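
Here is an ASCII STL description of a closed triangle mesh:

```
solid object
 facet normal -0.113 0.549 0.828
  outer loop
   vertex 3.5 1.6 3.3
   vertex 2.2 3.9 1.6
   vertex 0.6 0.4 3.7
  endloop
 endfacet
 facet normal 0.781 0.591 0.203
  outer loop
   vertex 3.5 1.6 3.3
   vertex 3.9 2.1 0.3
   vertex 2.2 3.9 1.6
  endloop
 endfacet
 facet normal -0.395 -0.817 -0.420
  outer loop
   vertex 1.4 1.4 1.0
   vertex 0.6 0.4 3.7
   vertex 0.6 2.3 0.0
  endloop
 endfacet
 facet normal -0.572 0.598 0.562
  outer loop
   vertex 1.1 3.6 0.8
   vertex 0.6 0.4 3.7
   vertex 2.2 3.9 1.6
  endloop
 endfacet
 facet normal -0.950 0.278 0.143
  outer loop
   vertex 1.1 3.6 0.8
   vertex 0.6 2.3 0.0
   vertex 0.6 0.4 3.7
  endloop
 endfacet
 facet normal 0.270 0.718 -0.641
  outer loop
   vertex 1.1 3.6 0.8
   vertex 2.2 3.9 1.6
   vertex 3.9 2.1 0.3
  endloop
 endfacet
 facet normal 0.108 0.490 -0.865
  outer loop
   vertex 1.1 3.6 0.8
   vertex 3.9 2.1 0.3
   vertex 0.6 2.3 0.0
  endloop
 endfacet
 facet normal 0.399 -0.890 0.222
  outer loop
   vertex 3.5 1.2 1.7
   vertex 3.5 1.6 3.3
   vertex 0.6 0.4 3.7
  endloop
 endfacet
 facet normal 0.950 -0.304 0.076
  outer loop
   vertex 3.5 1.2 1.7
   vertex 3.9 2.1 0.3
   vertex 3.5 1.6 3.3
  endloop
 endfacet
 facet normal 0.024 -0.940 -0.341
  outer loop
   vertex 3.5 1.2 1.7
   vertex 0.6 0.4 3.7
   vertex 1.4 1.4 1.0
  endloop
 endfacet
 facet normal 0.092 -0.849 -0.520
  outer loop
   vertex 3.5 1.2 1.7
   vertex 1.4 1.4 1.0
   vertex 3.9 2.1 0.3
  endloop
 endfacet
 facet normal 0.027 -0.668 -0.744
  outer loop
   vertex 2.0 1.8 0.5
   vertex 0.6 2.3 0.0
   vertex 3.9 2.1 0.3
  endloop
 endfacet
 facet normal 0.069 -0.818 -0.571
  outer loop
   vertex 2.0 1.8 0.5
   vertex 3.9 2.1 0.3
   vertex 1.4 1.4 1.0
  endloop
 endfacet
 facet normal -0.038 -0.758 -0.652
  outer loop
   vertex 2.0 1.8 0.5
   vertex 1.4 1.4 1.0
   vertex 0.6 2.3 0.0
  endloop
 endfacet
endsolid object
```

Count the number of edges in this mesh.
21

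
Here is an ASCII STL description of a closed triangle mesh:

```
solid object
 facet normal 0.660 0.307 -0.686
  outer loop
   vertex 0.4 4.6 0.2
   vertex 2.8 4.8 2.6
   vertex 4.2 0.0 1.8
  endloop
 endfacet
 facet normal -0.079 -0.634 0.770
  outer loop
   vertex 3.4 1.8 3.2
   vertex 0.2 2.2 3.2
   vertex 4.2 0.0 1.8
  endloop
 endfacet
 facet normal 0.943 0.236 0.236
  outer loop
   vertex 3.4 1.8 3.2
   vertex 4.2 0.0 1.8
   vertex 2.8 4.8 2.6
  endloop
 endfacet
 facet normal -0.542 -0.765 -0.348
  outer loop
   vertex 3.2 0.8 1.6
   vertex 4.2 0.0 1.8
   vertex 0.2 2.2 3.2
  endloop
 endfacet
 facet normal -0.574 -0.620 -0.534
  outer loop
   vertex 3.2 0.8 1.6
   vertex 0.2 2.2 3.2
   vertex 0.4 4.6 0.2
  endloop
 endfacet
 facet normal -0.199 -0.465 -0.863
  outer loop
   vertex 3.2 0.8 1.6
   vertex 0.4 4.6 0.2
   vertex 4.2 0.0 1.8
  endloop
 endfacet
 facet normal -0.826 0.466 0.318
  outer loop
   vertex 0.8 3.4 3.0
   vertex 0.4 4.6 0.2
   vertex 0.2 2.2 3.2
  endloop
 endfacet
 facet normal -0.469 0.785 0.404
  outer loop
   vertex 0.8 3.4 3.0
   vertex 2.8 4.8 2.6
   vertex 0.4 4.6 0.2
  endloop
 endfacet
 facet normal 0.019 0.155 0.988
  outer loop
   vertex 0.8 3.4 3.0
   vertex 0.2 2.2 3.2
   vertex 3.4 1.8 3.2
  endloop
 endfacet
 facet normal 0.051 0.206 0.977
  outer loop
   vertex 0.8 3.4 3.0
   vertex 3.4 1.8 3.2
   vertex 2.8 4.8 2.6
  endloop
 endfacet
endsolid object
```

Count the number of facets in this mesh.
10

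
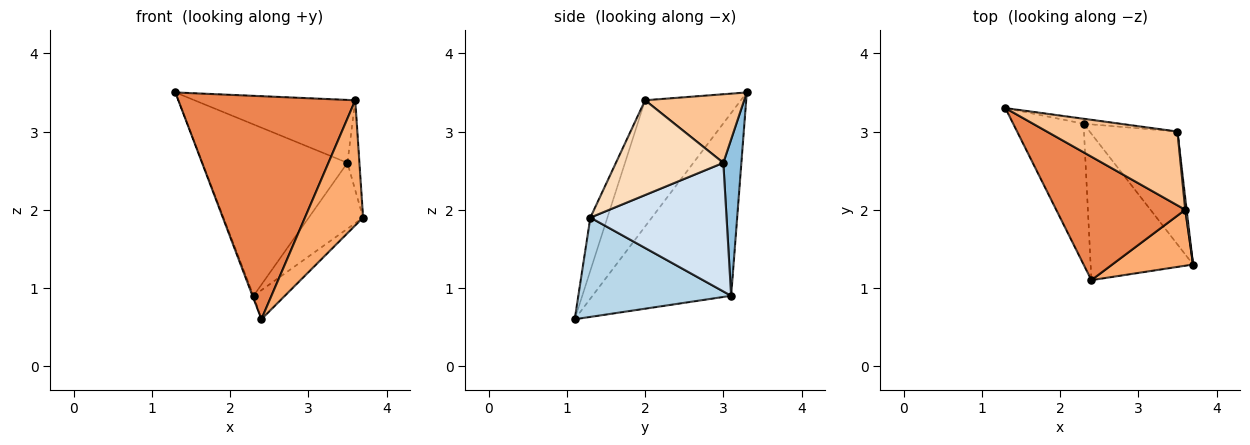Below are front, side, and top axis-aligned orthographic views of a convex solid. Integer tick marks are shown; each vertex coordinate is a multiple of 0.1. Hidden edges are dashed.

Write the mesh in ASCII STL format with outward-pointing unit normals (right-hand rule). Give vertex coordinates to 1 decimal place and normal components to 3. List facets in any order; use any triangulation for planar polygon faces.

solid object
 facet normal -0.933 0.007 -0.359
  outer loop
   vertex 2.3 3.1 0.9
   vertex 2.4 1.1 0.6
   vertex 1.3 3.3 3.5
  endloop
 endfacet
 facet normal 0.123 0.992 -0.029
  outer loop
   vertex 2.3 3.1 0.9
   vertex 1.3 3.3 3.5
   vertex 3.5 3.0 2.6
  endloop
 endfacet
 facet normal 0.689 0.141 -0.711
  outer loop
   vertex 2.3 3.1 0.9
   vertex 3.7 1.3 1.9
   vertex 2.4 1.1 0.6
  endloop
 endfacet
 facet normal 0.785 0.313 -0.535
  outer loop
   vertex 2.3 3.1 0.9
   vertex 3.5 3.0 2.6
   vertex 3.7 1.3 1.9
  endloop
 endfacet
 facet normal -0.428 -0.791 0.438
  outer loop
   vertex 3.6 2.0 3.4
   vertex 1.3 3.3 3.5
   vertex 2.4 1.1 0.6
  endloop
 endfacet
 facet normal -0.259 -0.882 0.394
  outer loop
   vertex 3.6 2.0 3.4
   vertex 2.4 1.1 0.6
   vertex 3.7 1.3 1.9
  endloop
 endfacet
 facet normal 0.371 0.602 0.707
  outer loop
   vertex 3.6 2.0 3.4
   vertex 3.5 3.0 2.6
   vertex 1.3 3.3 3.5
  endloop
 endfacet
 facet normal 0.994 0.111 0.014
  outer loop
   vertex 3.6 2.0 3.4
   vertex 3.7 1.3 1.9
   vertex 3.5 3.0 2.6
  endloop
 endfacet
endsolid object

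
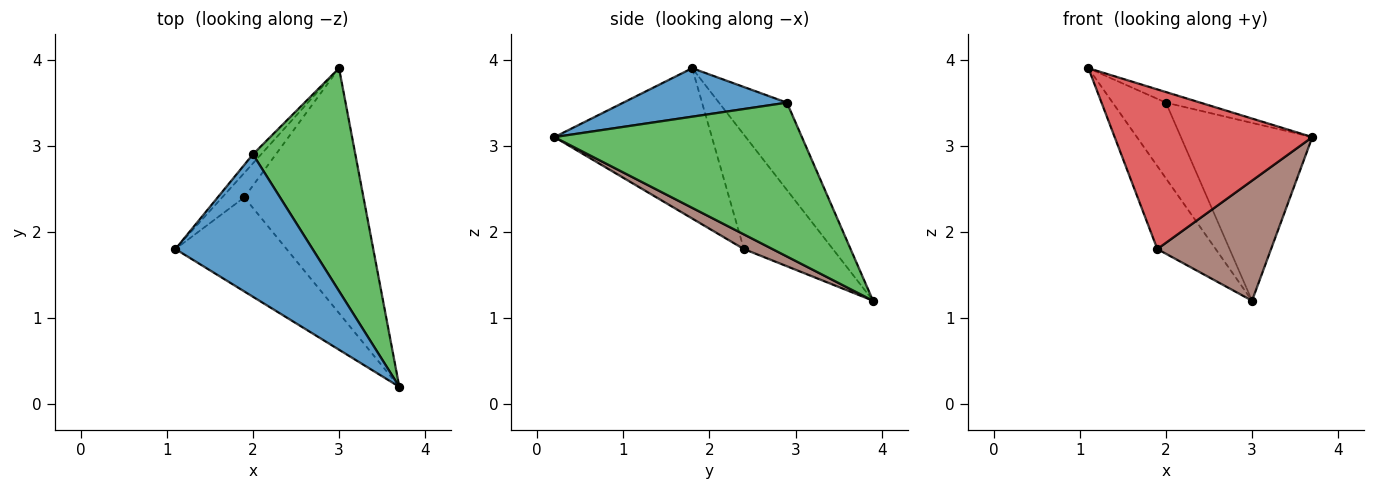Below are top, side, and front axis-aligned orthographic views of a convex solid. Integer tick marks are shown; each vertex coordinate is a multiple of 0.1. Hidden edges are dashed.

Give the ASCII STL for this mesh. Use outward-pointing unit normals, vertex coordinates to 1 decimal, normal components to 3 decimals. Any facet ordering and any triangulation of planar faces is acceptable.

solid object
 facet normal 0.332 0.070 0.941
  outer loop
   vertex 2.0 2.9 3.5
   vertex 1.1 1.8 3.9
   vertex 3.7 0.2 3.1
  endloop
 endfacet
 facet normal -0.785 0.615 -0.074
  outer loop
   vertex 2.0 2.9 3.5
   vertex 3.0 3.9 1.2
   vertex 1.1 1.8 3.9
  endloop
 endfacet
 facet normal 0.761 0.404 0.507
  outer loop
   vertex 2.0 2.9 3.5
   vertex 3.7 0.2 3.1
   vertex 3.0 3.9 1.2
  endloop
 endfacet
 facet normal -0.566 -0.710 -0.419
  outer loop
   vertex 1.9 2.4 1.8
   vertex 3.7 0.2 3.1
   vertex 1.1 1.8 3.9
  endloop
 endfacet
 facet normal -0.825 0.541 -0.160
  outer loop
   vertex 1.9 2.4 1.8
   vertex 1.1 1.8 3.9
   vertex 3.0 3.9 1.2
  endloop
 endfacet
 facet normal 0.110 -0.438 -0.892
  outer loop
   vertex 1.9 2.4 1.8
   vertex 3.0 3.9 1.2
   vertex 3.7 0.2 3.1
  endloop
 endfacet
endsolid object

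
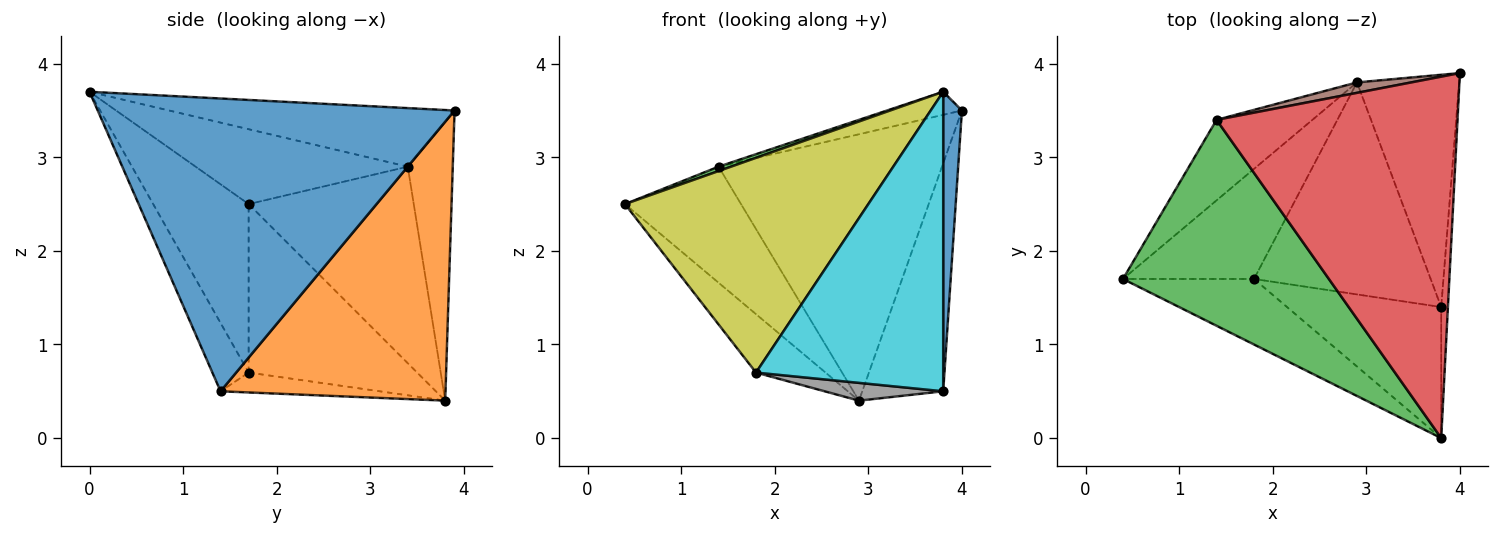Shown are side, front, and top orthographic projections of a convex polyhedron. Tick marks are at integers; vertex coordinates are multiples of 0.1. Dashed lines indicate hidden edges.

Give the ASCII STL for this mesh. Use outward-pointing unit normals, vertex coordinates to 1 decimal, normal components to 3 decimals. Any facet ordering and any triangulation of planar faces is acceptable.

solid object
 facet normal 0.998 -0.052 -0.023
  outer loop
   vertex 3.8 1.4 0.5
   vertex 4.0 3.9 3.5
   vertex 3.8 0.0 3.7
  endloop
 endfacet
 facet normal 0.890 0.320 -0.326
  outer loop
   vertex 3.8 1.4 0.5
   vertex 2.9 3.8 0.4
   vertex 4.0 3.9 3.5
  endloop
 endfacet
 facet normal -0.342 -0.020 0.940
  outer loop
   vertex 1.4 3.4 2.9
   vertex 0.4 1.7 2.5
   vertex 3.8 0.0 3.7
  endloop
 endfacet
 facet normal -0.236 0.062 0.970
  outer loop
   vertex 1.4 3.4 2.9
   vertex 3.8 0.0 3.7
   vertex 4.0 3.9 3.5
  endloop
 endfacet
 facet normal -0.760 0.534 -0.370
  outer loop
   vertex 1.4 3.4 2.9
   vertex 2.9 3.8 0.4
   vertex 0.4 1.7 2.5
  endloop
 endfacet
 facet normal -0.197 0.980 0.038
  outer loop
   vertex 1.4 3.4 2.9
   vertex 4.0 3.9 3.5
   vertex 2.9 3.8 0.4
  endloop
 endfacet
 facet normal -0.751 0.310 -0.584
  outer loop
   vertex 1.8 1.7 0.7
   vertex 0.4 1.7 2.5
   vertex 2.9 3.8 0.4
  endloop
 endfacet
 facet normal -0.111 -0.083 -0.990
  outer loop
   vertex 1.8 1.7 0.7
   vertex 2.9 3.8 0.4
   vertex 3.8 1.4 0.5
  endloop
 endfacet
 facet normal -0.351 -0.895 -0.273
  outer loop
   vertex 1.8 1.7 0.7
   vertex 3.8 0.0 3.7
   vertex 0.4 1.7 2.5
  endloop
 endfacet
 facet normal -0.175 -0.902 -0.395
  outer loop
   vertex 1.8 1.7 0.7
   vertex 3.8 1.4 0.5
   vertex 3.8 0.0 3.7
  endloop
 endfacet
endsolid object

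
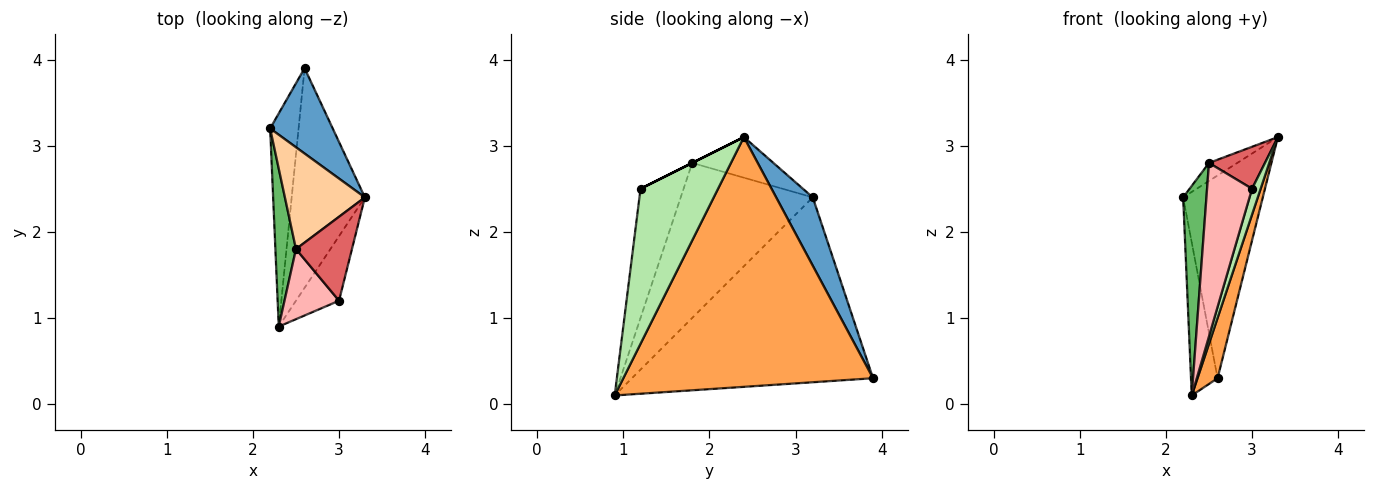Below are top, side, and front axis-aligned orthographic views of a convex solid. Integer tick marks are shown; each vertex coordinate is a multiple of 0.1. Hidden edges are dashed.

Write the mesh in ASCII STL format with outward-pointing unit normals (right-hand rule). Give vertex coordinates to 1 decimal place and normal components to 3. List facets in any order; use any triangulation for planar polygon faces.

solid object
 facet normal 0.390 0.849 0.357
  outer loop
   vertex 2.6 3.9 0.3
   vertex 2.2 3.2 2.4
   vertex 3.3 2.4 3.1
  endloop
 endfacet
 facet normal -0.983 0.108 -0.151
  outer loop
   vertex 2.6 3.9 0.3
   vertex 2.3 0.9 0.1
   vertex 2.2 3.2 2.4
  endloop
 endfacet
 facet normal 0.957 -0.077 -0.280
  outer loop
   vertex 2.6 3.9 0.3
   vertex 3.3 2.4 3.1
   vertex 2.3 0.9 0.1
  endloop
 endfacet
 facet normal -0.447 0.156 0.881
  outer loop
   vertex 2.5 1.8 2.8
   vertex 3.3 2.4 3.1
   vertex 2.2 3.2 2.4
  endloop
 endfacet
 facet normal -0.976 -0.172 0.130
  outer loop
   vertex 2.5 1.8 2.8
   vertex 2.2 3.2 2.4
   vertex 2.3 0.9 0.1
  endloop
 endfacet
 facet normal 0.958 -0.106 -0.266
  outer loop
   vertex 3.0 1.2 2.5
   vertex 2.3 0.9 0.1
   vertex 3.3 2.4 3.1
  endloop
 endfacet
 facet normal 0.000 -0.447 0.894
  outer loop
   vertex 3.0 1.2 2.5
   vertex 3.3 2.4 3.1
   vertex 2.5 1.8 2.8
  endloop
 endfacet
 facet normal -0.664 -0.693 0.280
  outer loop
   vertex 3.0 1.2 2.5
   vertex 2.5 1.8 2.8
   vertex 2.3 0.9 0.1
  endloop
 endfacet
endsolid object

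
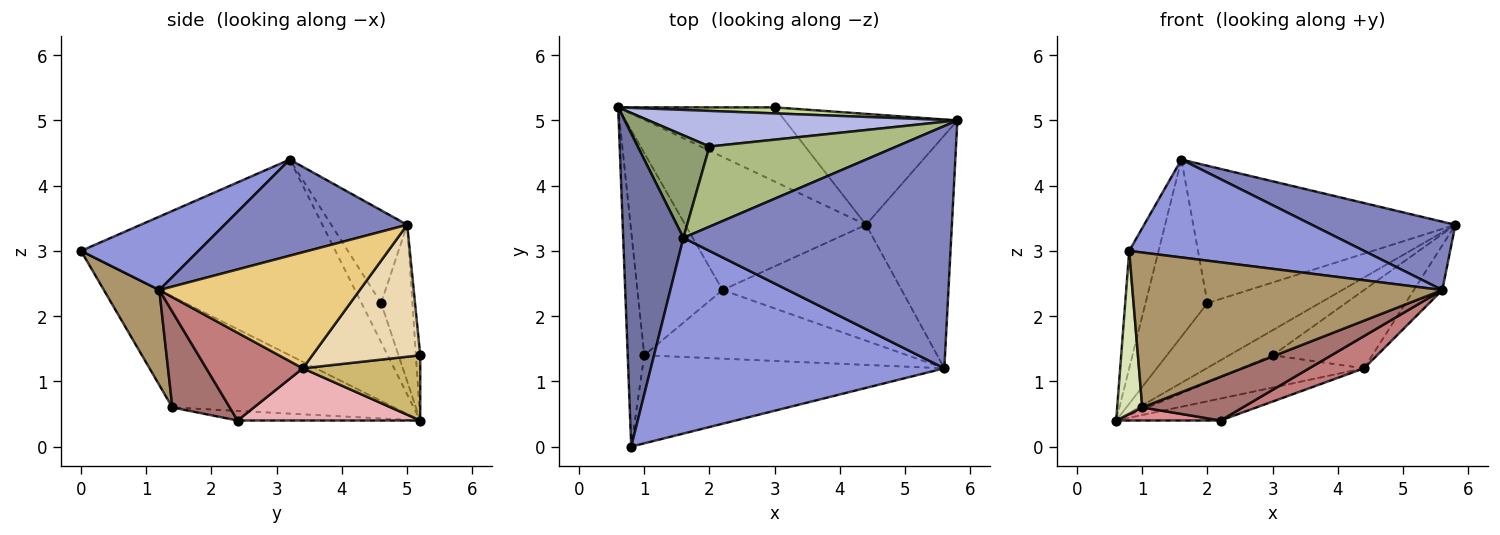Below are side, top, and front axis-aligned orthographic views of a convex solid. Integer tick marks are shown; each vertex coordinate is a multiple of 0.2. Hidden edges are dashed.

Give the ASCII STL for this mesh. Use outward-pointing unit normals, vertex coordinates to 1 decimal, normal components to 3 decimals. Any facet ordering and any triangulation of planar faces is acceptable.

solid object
 facet normal -0.950 0.110 0.292
  outer loop
   vertex 1.6 3.2 4.4
   vertex 0.6 5.2 0.4
   vertex 0.8 0.0 3.0
  endloop
 endfacet
 facet normal 0.327 -0.257 0.910
  outer loop
   vertex 5.6 1.2 2.4
   vertex 5.8 5.0 3.4
   vertex 1.6 3.2 4.4
  endloop
 endfacet
 facet normal 0.218 -0.436 0.873
  outer loop
   vertex 5.6 1.2 2.4
   vertex 1.6 3.2 4.4
   vertex 0.8 0.0 3.0
  endloop
 endfacet
 facet normal -0.237 0.851 0.468
  outer loop
   vertex 2.0 4.6 2.2
   vertex 5.8 5.0 3.4
   vertex 0.6 5.2 0.4
  endloop
 endfacet
 facet normal -0.264 0.835 0.483
  outer loop
   vertex 2.0 4.6 2.2
   vertex 0.6 5.2 0.4
   vertex 1.6 3.2 4.4
  endloop
 endfacet
 facet normal -0.243 0.838 0.489
  outer loop
   vertex 2.0 4.6 2.2
   vertex 1.6 3.2 4.4
   vertex 5.8 5.0 3.4
  endloop
 endfacet
 facet normal -0.097 0.968 0.232
  outer loop
   vertex 3.0 5.2 1.4
   vertex 0.6 5.2 0.4
   vertex 5.8 5.0 3.4
  endloop
 endfacet
 facet normal -0.983 -0.111 -0.147
  outer loop
   vertex 1.0 1.4 0.6
   vertex 0.8 0.0 3.0
   vertex 0.6 5.2 0.4
  endloop
 endfacet
 facet normal 0.154 -0.859 -0.488
  outer loop
   vertex 1.0 1.4 0.6
   vertex 5.6 1.2 2.4
   vertex 0.8 0.0 3.0
  endloop
 endfacet
 facet normal 0.357 0.373 -0.857
  outer loop
   vertex 4.4 3.4 1.2
   vertex 0.6 5.2 0.4
   vertex 3.0 5.2 1.4
  endloop
 endfacet
 facet normal 0.799 0.113 -0.591
  outer loop
   vertex 4.4 3.4 1.2
   vertex 5.8 5.0 3.4
   vertex 5.6 1.2 2.4
  endloop
 endfacet
 facet normal 0.530 0.489 -0.693
  outer loop
   vertex 4.4 3.4 1.2
   vertex 3.0 5.2 1.4
   vertex 5.8 5.0 3.4
  endloop
 endfacet
 facet normal 0.293 -0.513 -0.807
  outer loop
   vertex 2.2 2.4 0.4
   vertex 5.6 1.2 2.4
   vertex 1.0 1.4 0.6
  endloop
 endfacet
 facet normal 0.427 -0.242 -0.871
  outer loop
   vertex 2.2 2.4 0.4
   vertex 4.4 3.4 1.2
   vertex 5.6 1.2 2.4
  endloop
 endfacet
 facet normal -0.112 -0.064 -0.992
  outer loop
   vertex 2.2 2.4 0.4
   vertex 1.0 1.4 0.6
   vertex 0.6 5.2 0.4
  endloop
 endfacet
 facet normal 0.274 0.157 -0.949
  outer loop
   vertex 2.2 2.4 0.4
   vertex 0.6 5.2 0.4
   vertex 4.4 3.4 1.2
  endloop
 endfacet
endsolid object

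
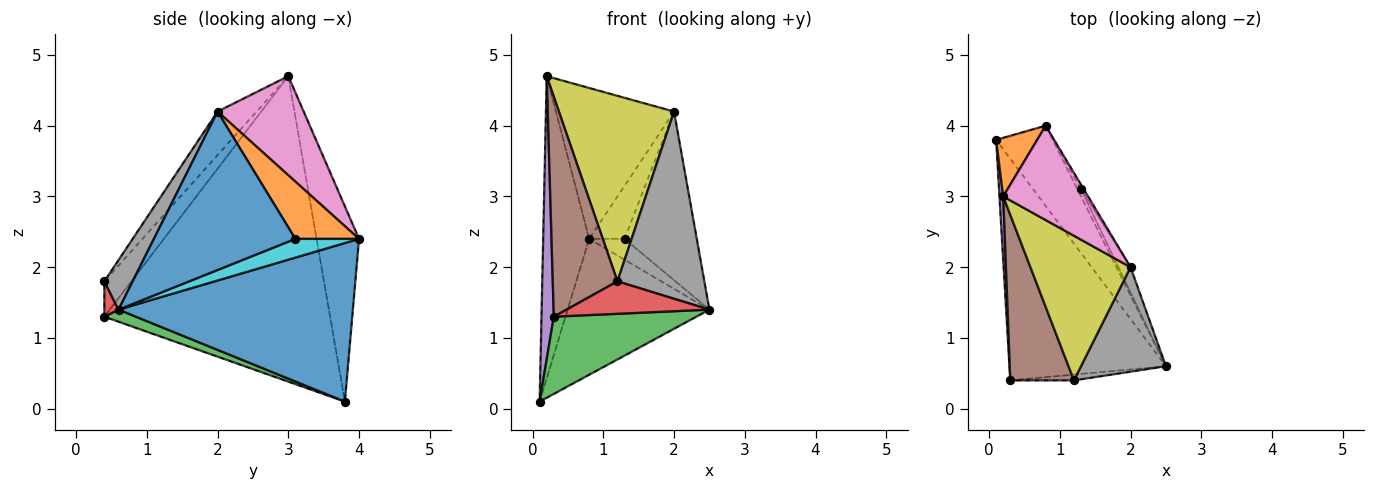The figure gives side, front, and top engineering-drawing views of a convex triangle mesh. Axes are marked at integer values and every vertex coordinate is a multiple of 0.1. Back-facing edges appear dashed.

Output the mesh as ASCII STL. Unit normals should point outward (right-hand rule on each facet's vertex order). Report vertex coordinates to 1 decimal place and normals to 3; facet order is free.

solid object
 facet normal 0.818 0.495 -0.292
  outer loop
   vertex 0.8 4.0 2.4
   vertex 2.5 0.6 1.4
   vertex 0.1 3.8 0.1
  endloop
 endfacet
 facet normal -0.671 0.727 0.141
  outer loop
   vertex 0.8 4.0 2.4
   vertex 0.1 3.8 0.1
   vertex 0.2 3.0 4.7
  endloop
 endfacet
 facet normal 0.073 -0.328 -0.942
  outer loop
   vertex 0.3 0.4 1.3
   vertex 0.1 3.8 0.1
   vertex 2.5 0.6 1.4
  endloop
 endfacet
 facet normal 0.097 -0.980 -0.175
  outer loop
   vertex 0.3 0.4 1.3
   vertex 2.5 0.6 1.4
   vertex 1.2 0.4 1.8
  endloop
 endfacet
 facet normal -0.998 -0.054 0.012
  outer loop
   vertex 0.3 0.4 1.3
   vertex 0.2 3.0 4.7
   vertex 0.1 3.8 0.1
  endloop
 endfacet
 facet normal -0.317 -0.758 0.570
  outer loop
   vertex 0.3 0.4 1.3
   vertex 1.2 0.4 1.8
   vertex 0.2 3.0 4.7
  endloop
 endfacet
 facet normal 0.526 0.721 0.451
  outer loop
   vertex 2.0 2.0 4.2
   vertex 0.8 4.0 2.4
   vertex 0.2 3.0 4.7
  endloop
 endfacet
 facet normal 0.273 -0.840 0.469
  outer loop
   vertex 2.0 2.0 4.2
   vertex 1.2 0.4 1.8
   vertex 2.5 0.6 1.4
  endloop
 endfacet
 facet normal -0.258 -0.762 0.594
  outer loop
   vertex 2.0 2.0 4.2
   vertex 0.2 3.0 4.7
   vertex 1.2 0.4 1.8
  endloop
 endfacet
 facet normal 0.862 0.479 -0.163
  outer loop
   vertex 1.3 3.1 2.4
   vertex 2.5 0.6 1.4
   vertex 0.8 4.0 2.4
  endloop
 endfacet
 facet normal 0.889 0.454 -0.068
  outer loop
   vertex 1.3 3.1 2.4
   vertex 2.0 2.0 4.2
   vertex 2.5 0.6 1.4
  endloop
 endfacet
 facet normal 0.873 0.485 -0.043
  outer loop
   vertex 1.3 3.1 2.4
   vertex 0.8 4.0 2.4
   vertex 2.0 2.0 4.2
  endloop
 endfacet
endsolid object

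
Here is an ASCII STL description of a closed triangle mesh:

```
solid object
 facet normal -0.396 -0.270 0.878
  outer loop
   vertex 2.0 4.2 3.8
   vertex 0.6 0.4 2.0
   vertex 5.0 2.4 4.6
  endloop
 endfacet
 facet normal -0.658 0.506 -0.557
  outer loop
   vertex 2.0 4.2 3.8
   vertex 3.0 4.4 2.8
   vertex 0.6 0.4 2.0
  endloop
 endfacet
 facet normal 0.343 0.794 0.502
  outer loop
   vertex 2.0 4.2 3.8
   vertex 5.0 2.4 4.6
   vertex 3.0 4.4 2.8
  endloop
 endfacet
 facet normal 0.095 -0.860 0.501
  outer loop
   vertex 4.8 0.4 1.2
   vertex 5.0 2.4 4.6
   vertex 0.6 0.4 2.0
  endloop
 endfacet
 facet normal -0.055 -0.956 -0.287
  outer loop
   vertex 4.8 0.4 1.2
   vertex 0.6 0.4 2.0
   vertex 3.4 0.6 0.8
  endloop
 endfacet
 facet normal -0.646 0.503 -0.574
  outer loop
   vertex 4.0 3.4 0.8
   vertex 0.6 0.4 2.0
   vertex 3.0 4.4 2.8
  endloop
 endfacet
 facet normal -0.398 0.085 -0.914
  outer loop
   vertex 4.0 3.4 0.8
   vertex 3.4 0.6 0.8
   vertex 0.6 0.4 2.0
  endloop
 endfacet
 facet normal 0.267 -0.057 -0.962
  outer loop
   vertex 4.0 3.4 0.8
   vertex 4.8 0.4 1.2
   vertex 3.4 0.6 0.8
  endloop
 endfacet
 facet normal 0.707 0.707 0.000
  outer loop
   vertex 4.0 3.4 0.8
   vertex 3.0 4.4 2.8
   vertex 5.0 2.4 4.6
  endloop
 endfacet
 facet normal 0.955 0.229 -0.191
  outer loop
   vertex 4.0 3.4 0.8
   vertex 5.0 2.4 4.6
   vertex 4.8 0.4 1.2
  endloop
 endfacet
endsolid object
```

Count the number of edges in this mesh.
15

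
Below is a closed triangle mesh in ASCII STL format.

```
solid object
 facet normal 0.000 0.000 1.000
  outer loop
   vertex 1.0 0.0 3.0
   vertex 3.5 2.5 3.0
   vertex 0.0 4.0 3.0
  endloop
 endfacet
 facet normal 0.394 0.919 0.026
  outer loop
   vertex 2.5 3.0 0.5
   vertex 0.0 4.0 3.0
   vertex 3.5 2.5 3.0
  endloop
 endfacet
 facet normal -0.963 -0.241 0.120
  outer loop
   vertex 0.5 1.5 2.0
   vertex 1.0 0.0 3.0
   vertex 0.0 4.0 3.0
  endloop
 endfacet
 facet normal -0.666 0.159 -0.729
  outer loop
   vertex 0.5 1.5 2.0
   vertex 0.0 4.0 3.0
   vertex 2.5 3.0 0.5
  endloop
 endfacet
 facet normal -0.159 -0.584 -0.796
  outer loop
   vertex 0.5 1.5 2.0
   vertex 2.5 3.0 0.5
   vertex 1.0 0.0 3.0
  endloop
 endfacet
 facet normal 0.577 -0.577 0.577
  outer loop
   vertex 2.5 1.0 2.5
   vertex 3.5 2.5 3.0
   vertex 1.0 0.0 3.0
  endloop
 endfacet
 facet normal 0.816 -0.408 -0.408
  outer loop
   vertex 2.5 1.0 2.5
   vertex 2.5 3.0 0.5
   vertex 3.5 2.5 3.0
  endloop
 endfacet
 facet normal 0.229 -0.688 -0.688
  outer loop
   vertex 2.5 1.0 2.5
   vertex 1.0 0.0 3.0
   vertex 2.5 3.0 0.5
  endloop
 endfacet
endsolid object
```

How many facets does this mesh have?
8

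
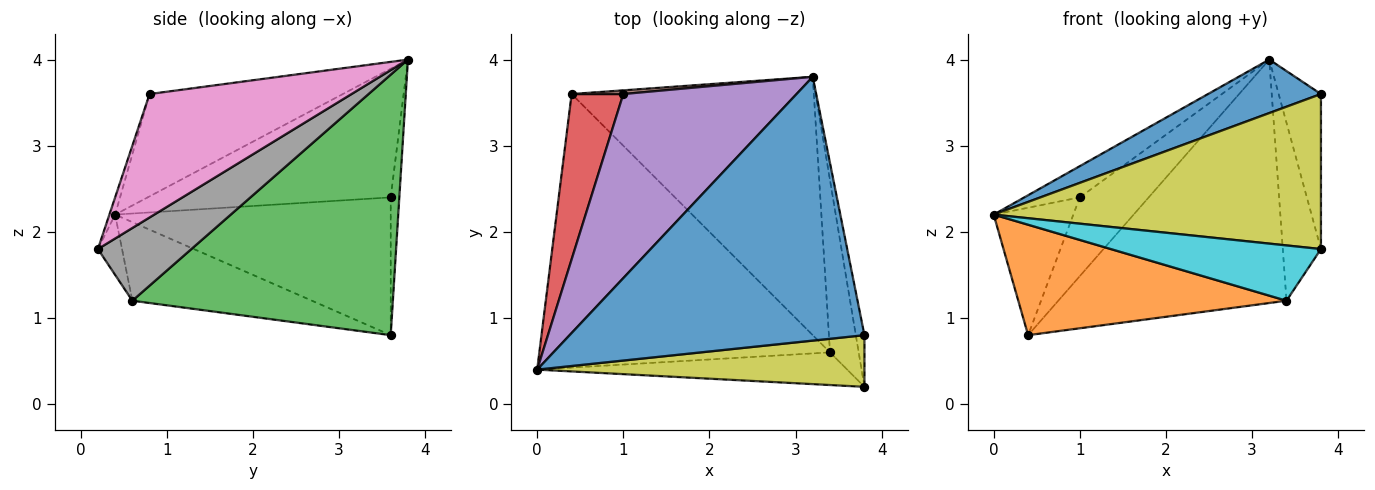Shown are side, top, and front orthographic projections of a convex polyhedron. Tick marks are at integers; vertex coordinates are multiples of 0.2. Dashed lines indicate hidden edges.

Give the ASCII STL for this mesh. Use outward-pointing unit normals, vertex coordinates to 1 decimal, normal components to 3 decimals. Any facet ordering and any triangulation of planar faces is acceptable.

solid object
 facet normal -0.322 -0.188 0.928
  outer loop
   vertex 3.2 3.8 4.0
   vertex 0.0 0.4 2.2
   vertex 3.8 0.8 3.6
  endloop
 endfacet
 facet normal -0.243 -0.363 -0.899
  outer loop
   vertex 3.4 0.6 1.2
   vertex 0.0 0.4 2.2
   vertex 0.4 3.6 0.8
  endloop
 endfacet
 facet normal 0.616 0.540 -0.573
  outer loop
   vertex 3.4 0.6 1.2
   vertex 0.4 3.6 0.8
   vertex 3.2 3.8 4.0
  endloop
 endfacet
 facet normal -0.904 0.261 0.339
  outer loop
   vertex 1.0 3.6 2.4
   vertex 0.4 3.6 0.8
   vertex 0.0 0.4 2.2
  endloop
 endfacet
 facet normal -0.591 0.135 0.795
  outer loop
   vertex 1.0 3.6 2.4
   vertex 0.0 0.4 2.2
   vertex 3.2 3.8 4.0
  endloop
 endfacet
 facet normal -0.124 0.991 0.046
  outer loop
   vertex 1.0 3.6 2.4
   vertex 3.2 3.8 4.0
   vertex 0.4 3.6 0.8
  endloop
 endfacet
 facet normal 0.977 0.204 -0.068
  outer loop
   vertex 3.8 0.2 1.8
   vertex 3.2 3.8 4.0
   vertex 3.8 0.8 3.6
  endloop
 endfacet
 facet normal 0.870 0.355 -0.343
  outer loop
   vertex 3.8 0.2 1.8
   vertex 3.4 0.6 1.2
   vertex 3.2 3.8 4.0
  endloop
 endfacet
 facet normal -0.017 -0.949 0.316
  outer loop
   vertex 3.8 0.2 1.8
   vertex 3.8 0.8 3.6
   vertex 0.0 0.4 2.2
  endloop
 endfacet
 facet normal -0.098 -0.857 -0.506
  outer loop
   vertex 3.8 0.2 1.8
   vertex 0.0 0.4 2.2
   vertex 3.4 0.6 1.2
  endloop
 endfacet
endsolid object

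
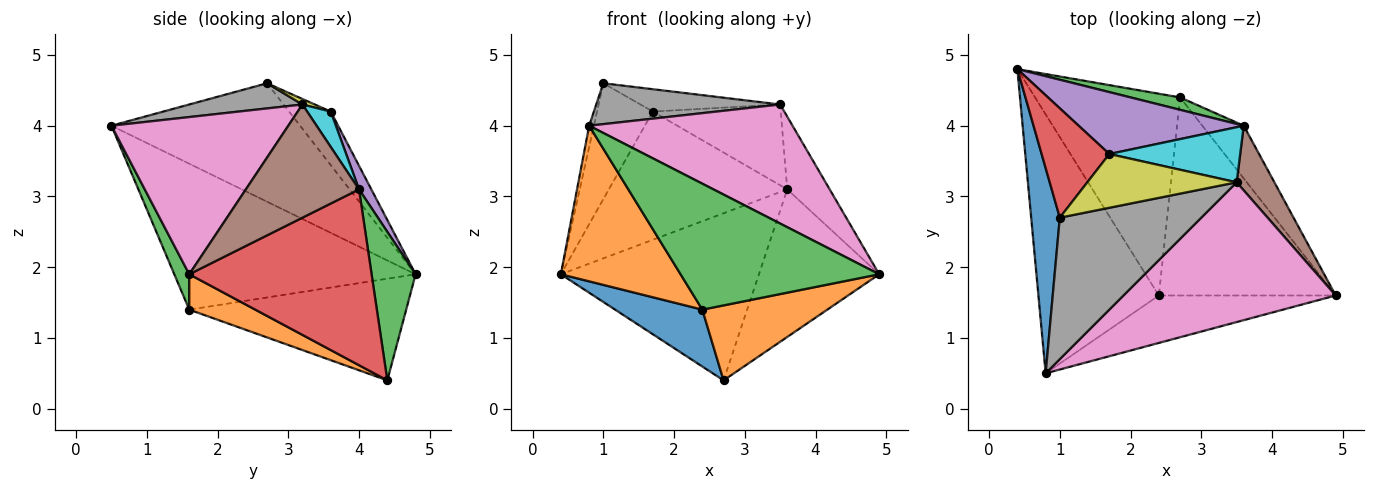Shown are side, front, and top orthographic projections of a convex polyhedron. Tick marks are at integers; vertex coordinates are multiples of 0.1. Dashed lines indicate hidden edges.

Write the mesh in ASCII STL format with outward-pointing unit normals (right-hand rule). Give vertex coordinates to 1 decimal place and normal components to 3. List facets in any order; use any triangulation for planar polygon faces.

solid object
 facet normal -0.972 0.024 0.235
  outer loop
   vertex 1.0 2.7 4.6
   vertex 0.4 4.8 1.9
   vertex 0.8 0.5 4.0
  endloop
 endfacet
 facet normal -0.720 -0.357 -0.594
  outer loop
   vertex 2.4 1.6 1.4
   vertex 0.8 0.5 4.0
   vertex 0.4 4.8 1.9
  endloop
 endfacet
 facet normal 0.070 -0.933 -0.352
  outer loop
   vertex 2.4 1.6 1.4
   vertex 4.9 1.6 1.9
   vertex 0.8 0.5 4.0
  endloop
 endfacet
 facet normal -0.477 0.639 0.603
  outer loop
   vertex 1.7 3.6 4.2
   vertex 0.4 4.8 1.9
   vertex 1.0 2.7 4.6
  endloop
 endfacet
 facet normal 0.062 0.899 0.434
  outer loop
   vertex 1.7 3.6 4.2
   vertex 3.6 4.0 3.1
   vertex 0.4 4.8 1.9
  endloop
 endfacet
 facet normal 0.894 0.335 0.298
  outer loop
   vertex 3.5 3.2 4.3
   vertex 4.9 1.6 1.9
   vertex 3.6 4.0 3.1
  endloop
 endfacet
 facet normal 0.491 -0.565 0.663
  outer loop
   vertex 3.5 3.2 4.3
   vertex 0.8 0.5 4.0
   vertex 4.9 1.6 1.9
  endloop
 endfacet
 facet normal 0.168 -0.274 0.947
  outer loop
   vertex 3.5 3.2 4.3
   vertex 1.0 2.7 4.6
   vertex 0.8 0.5 4.0
  endloop
 endfacet
 facet normal 0.034 0.384 0.923
  outer loop
   vertex 3.5 3.2 4.3
   vertex 1.7 3.6 4.2
   vertex 1.0 2.7 4.6
  endloop
 endfacet
 facet normal 0.151 0.817 0.557
  outer loop
   vertex 3.5 3.2 4.3
   vertex 3.6 4.0 3.1
   vertex 1.7 3.6 4.2
  endloop
 endfacet
 facet normal -0.559 -0.225 -0.798
  outer loop
   vertex 2.7 4.4 0.4
   vertex 2.4 1.6 1.4
   vertex 0.4 4.8 1.9
  endloop
 endfacet
 facet normal 0.184 -0.348 -0.919
  outer loop
   vertex 2.7 4.4 0.4
   vertex 4.9 1.6 1.9
   vertex 2.4 1.6 1.4
  endloop
 endfacet
 facet normal 0.216 0.974 0.072
  outer loop
   vertex 2.7 4.4 0.4
   vertex 0.4 4.8 1.9
   vertex 3.6 4.0 3.1
  endloop
 endfacet
 facet normal 0.819 0.540 -0.193
  outer loop
   vertex 2.7 4.4 0.4
   vertex 3.6 4.0 3.1
   vertex 4.9 1.6 1.9
  endloop
 endfacet
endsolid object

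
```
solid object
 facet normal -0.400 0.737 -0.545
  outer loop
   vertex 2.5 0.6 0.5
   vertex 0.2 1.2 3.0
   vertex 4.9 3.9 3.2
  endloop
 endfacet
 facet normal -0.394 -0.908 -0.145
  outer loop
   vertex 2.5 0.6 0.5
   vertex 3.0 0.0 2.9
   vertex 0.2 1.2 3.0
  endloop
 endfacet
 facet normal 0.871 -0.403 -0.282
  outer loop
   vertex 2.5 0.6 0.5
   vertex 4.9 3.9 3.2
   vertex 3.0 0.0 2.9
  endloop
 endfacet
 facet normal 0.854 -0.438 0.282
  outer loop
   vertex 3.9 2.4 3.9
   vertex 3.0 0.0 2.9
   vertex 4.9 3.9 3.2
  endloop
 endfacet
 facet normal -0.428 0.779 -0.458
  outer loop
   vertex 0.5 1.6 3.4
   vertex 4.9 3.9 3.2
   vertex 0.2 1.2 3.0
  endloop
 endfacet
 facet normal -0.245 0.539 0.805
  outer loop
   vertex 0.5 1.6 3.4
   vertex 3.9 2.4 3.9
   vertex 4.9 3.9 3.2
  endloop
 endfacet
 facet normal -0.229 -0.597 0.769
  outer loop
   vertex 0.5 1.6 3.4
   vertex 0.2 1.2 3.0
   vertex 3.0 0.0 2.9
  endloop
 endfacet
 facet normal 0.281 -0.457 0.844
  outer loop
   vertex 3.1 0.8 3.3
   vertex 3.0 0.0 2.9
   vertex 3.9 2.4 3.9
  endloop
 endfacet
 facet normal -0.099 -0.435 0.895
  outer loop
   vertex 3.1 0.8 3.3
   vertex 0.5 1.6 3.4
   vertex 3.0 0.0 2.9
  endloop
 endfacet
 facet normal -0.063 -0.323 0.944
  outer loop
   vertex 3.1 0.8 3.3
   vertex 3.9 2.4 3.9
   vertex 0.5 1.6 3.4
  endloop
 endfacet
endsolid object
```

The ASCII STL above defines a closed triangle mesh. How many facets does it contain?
10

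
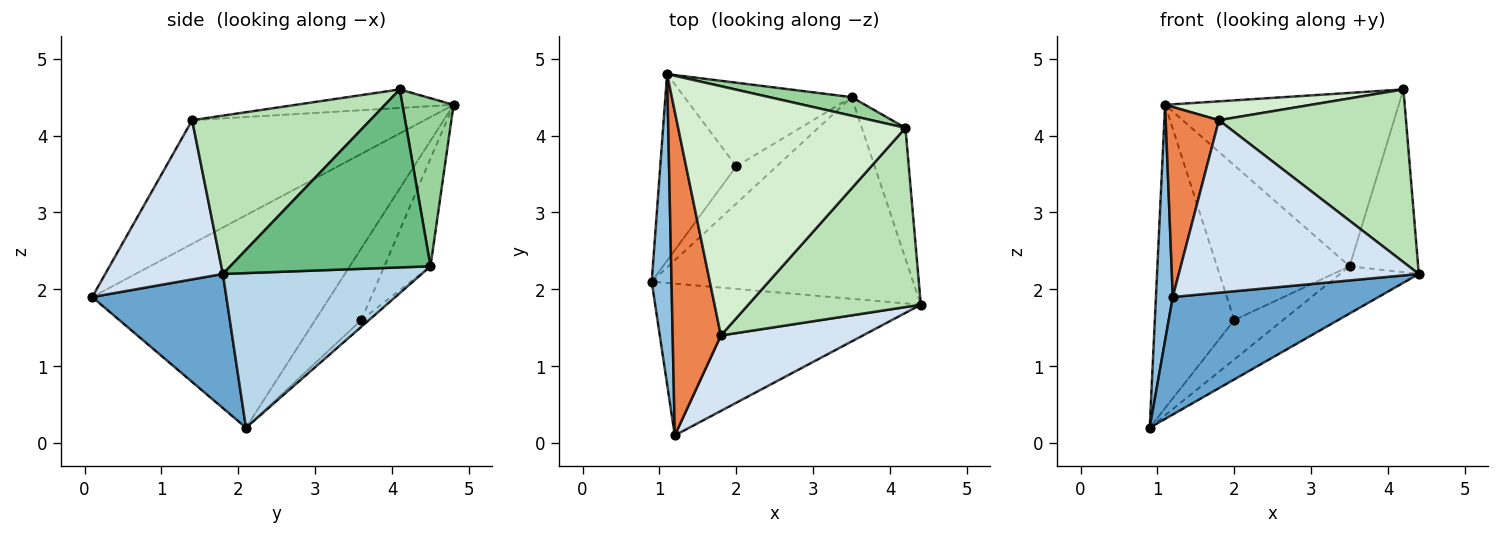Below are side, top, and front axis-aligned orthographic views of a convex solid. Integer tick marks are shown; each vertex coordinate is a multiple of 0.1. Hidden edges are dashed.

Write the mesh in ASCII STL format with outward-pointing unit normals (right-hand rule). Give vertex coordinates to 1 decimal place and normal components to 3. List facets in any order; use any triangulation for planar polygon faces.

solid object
 facet normal 0.371 -0.569 -0.734
  outer loop
   vertex 1.2 0.1 1.9
   vertex 0.9 2.1 0.2
   vertex 4.4 1.8 2.2
  endloop
 endfacet
 facet normal -0.993 -0.070 0.093
  outer loop
   vertex 1.2 0.1 1.9
   vertex 1.1 4.8 4.4
   vertex 0.9 2.1 0.2
  endloop
 endfacet
 facet normal 0.499 0.198 -0.844
  outer loop
   vertex 3.5 4.5 2.3
   vertex 4.4 1.8 2.2
   vertex 0.9 2.1 0.2
  endloop
 endfacet
 facet normal 0.410 -0.836 0.366
  outer loop
   vertex 1.8 1.4 4.2
   vertex 1.2 0.1 1.9
   vertex 4.4 1.8 2.2
  endloop
 endfacet
 facet normal -0.911 -0.208 0.356
  outer loop
   vertex 1.8 1.4 4.2
   vertex 1.1 4.8 4.4
   vertex 1.2 0.1 1.9
  endloop
 endfacet
 facet normal -0.443 0.763 -0.470
  outer loop
   vertex 2.0 3.6 1.6
   vertex 0.9 2.1 0.2
   vertex 1.1 4.8 4.4
  endloop
 endfacet
 facet normal -0.114 0.721 -0.683
  outer loop
   vertex 2.0 3.6 1.6
   vertex 3.5 4.5 2.3
   vertex 0.9 2.1 0.2
  endloop
 endfacet
 facet normal -0.293 0.841 -0.455
  outer loop
   vertex 2.0 3.6 1.6
   vertex 1.1 4.8 4.4
   vertex 3.5 4.5 2.3
  endloop
 endfacet
 facet normal 0.922 0.316 -0.226
  outer loop
   vertex 4.2 4.1 4.6
   vertex 4.4 1.8 2.2
   vertex 3.5 4.5 2.3
  endloop
 endfacet
 facet normal 0.213 0.972 0.104
  outer loop
   vertex 4.2 4.1 4.6
   vertex 3.5 4.5 2.3
   vertex 1.1 4.8 4.4
  endloop
 endfacet
 facet normal 0.551 -0.579 0.601
  outer loop
   vertex 4.2 4.1 4.6
   vertex 1.8 1.4 4.2
   vertex 4.4 1.8 2.2
  endloop
 endfacet
 facet normal -0.081 -0.075 0.994
  outer loop
   vertex 4.2 4.1 4.6
   vertex 1.1 4.8 4.4
   vertex 1.8 1.4 4.2
  endloop
 endfacet
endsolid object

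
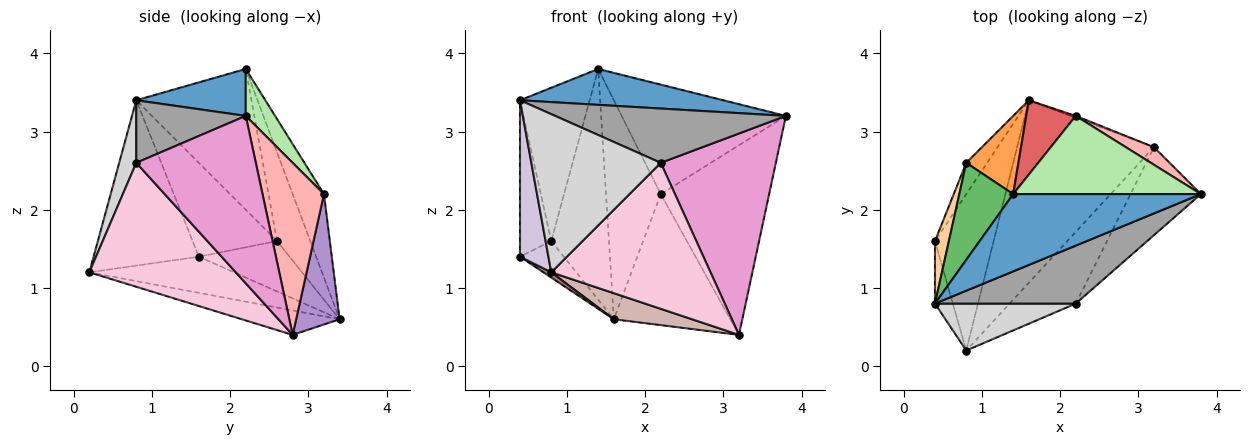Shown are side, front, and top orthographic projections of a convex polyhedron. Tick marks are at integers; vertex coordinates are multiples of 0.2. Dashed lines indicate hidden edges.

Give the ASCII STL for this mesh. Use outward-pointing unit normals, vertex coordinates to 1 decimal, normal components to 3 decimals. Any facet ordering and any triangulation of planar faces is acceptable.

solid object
 facet normal 0.221 -0.411 0.885
  outer loop
   vertex 0.4 0.8 3.4
   vertex 3.8 2.2 3.2
   vertex 1.4 2.2 3.8
  endloop
 endfacet
 facet normal -0.844 0.407 -0.349
  outer loop
   vertex 0.8 2.6 1.6
   vertex 1.6 3.4 0.6
   vertex 0.4 1.6 1.4
  endloop
 endfacet
 facet normal -0.479 0.831 0.282
  outer loop
   vertex 0.8 2.6 1.6
   vertex 1.4 2.2 3.8
   vertex 1.6 3.4 0.6
  endloop
 endfacet
 facet normal -0.929 0.344 0.138
  outer loop
   vertex 0.8 2.6 1.6
   vertex 0.4 1.6 1.4
   vertex 0.4 0.8 3.4
  endloop
 endfacet
 facet normal -0.813 0.492 0.311
  outer loop
   vertex 0.8 2.6 1.6
   vertex 0.4 0.8 3.4
   vertex 1.4 2.2 3.8
  endloop
 endfacet
 facet normal 0.144 0.805 0.575
  outer loop
   vertex 2.2 3.2 2.2
   vertex 1.4 2.2 3.8
   vertex 3.8 2.2 3.2
  endloop
 endfacet
 facet normal -0.476 0.833 0.283
  outer loop
   vertex 2.2 3.2 2.2
   vertex 1.6 3.4 0.6
   vertex 1.4 2.2 3.8
  endloop
 endfacet
 facet normal 0.492 0.867 0.080
  outer loop
   vertex 2.2 3.2 2.2
   vertex 3.8 2.2 3.2
   vertex 3.2 2.8 0.4
  endloop
 endfacet
 facet normal 0.350 0.937 -0.014
  outer loop
   vertex 2.2 3.2 2.2
   vertex 3.2 2.8 0.4
   vertex 1.6 3.4 0.6
  endloop
 endfacet
 facet normal -0.960 -0.259 -0.104
  outer loop
   vertex 0.8 0.2 1.2
   vertex 0.4 0.8 3.4
   vertex 0.4 1.6 1.4
  endloop
 endfacet
 facet normal -0.525 -0.028 -0.851
  outer loop
   vertex 0.8 0.2 1.2
   vertex 0.4 1.6 1.4
   vertex 1.6 3.4 0.6
  endloop
 endfacet
 facet normal -0.174 -0.139 -0.975
  outer loop
   vertex 0.8 0.2 1.2
   vertex 1.6 3.4 0.6
   vertex 3.2 2.8 0.4
  endloop
 endfacet
 facet normal 0.689 -0.664 -0.290
  outer loop
   vertex 2.2 0.8 2.6
   vertex 3.2 2.8 0.4
   vertex 3.8 2.2 3.2
  endloop
 endfacet
 facet normal 0.637 -0.692 -0.340
  outer loop
   vertex 2.2 0.8 2.6
   vertex 0.8 0.2 1.2
   vertex 3.2 2.8 0.4
  endloop
 endfacet
 facet normal 0.309 -0.650 0.694
  outer loop
   vertex 2.2 0.8 2.6
   vertex 3.8 2.2 3.2
   vertex 0.4 0.8 3.4
  endloop
 endfacet
 facet normal 0.125 -0.951 0.282
  outer loop
   vertex 2.2 0.8 2.6
   vertex 0.4 0.8 3.4
   vertex 0.8 0.2 1.2
  endloop
 endfacet
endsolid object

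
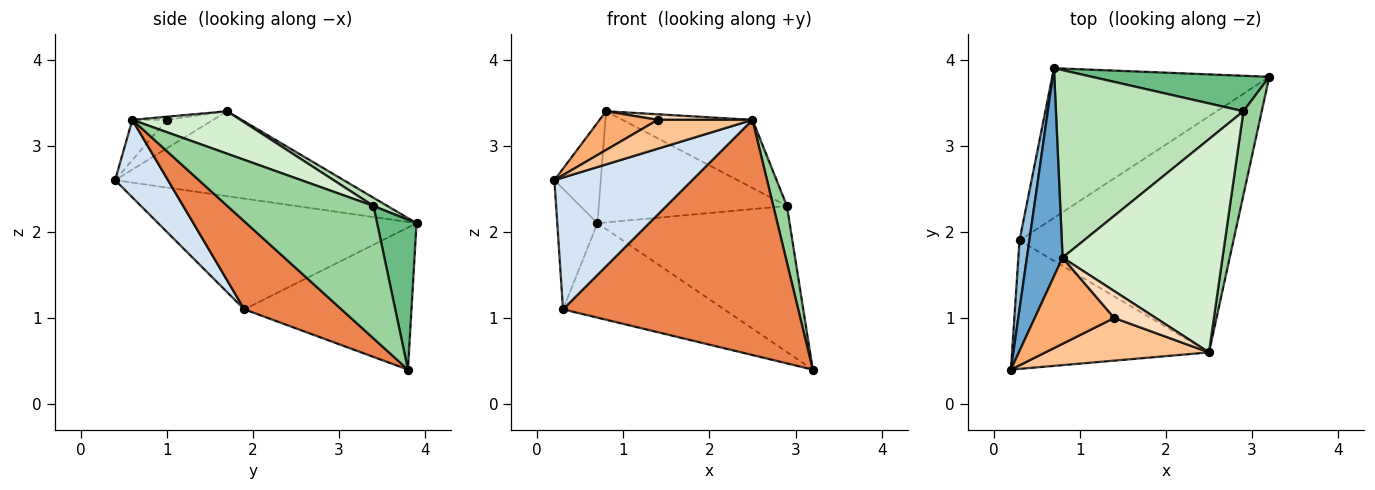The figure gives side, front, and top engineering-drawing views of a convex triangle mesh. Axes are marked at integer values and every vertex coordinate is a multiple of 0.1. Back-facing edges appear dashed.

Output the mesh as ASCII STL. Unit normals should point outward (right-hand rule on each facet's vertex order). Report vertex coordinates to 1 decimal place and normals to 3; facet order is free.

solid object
 facet normal -0.906 0.184 0.381
  outer loop
   vertex 0.8 1.7 3.4
   vertex 0.7 3.9 2.1
   vertex 0.2 0.4 2.6
  endloop
 endfacet
 facet normal -0.984 0.153 0.087
  outer loop
   vertex 0.3 1.9 1.1
   vertex 0.2 0.4 2.6
   vertex 0.7 3.9 2.1
  endloop
 endfacet
 facet normal -0.484 0.467 -0.740
  outer loop
   vertex 0.3 1.9 1.1
   vertex 0.7 3.9 2.1
   vertex 3.2 3.8 0.4
  endloop
 endfacet
 facet normal 0.265 -0.691 -0.673
  outer loop
   vertex 0.3 1.9 1.1
   vertex 2.5 0.6 3.3
   vertex 0.2 0.4 2.6
  endloop
 endfacet
 facet normal 0.280 -0.678 -0.680
  outer loop
   vertex 0.3 1.9 1.1
   vertex 3.2 3.8 0.4
   vertex 2.5 0.6 3.3
  endloop
 endfacet
 facet normal -0.311 -0.390 0.867
  outer loop
   vertex 1.4 1.0 3.3
   vertex 0.8 1.7 3.4
   vertex 0.2 0.4 2.6
  endloop
 endfacet
 facet normal -0.199 -0.548 0.812
  outer loop
   vertex 1.4 1.0 3.3
   vertex 0.2 0.4 2.6
   vertex 2.5 0.6 3.3
  endloop
 endfacet
 facet normal -0.074 -0.203 0.976
  outer loop
   vertex 1.4 1.0 3.3
   vertex 2.5 0.6 3.3
   vertex 0.8 1.7 3.4
  endloop
 endfacet
 facet normal 0.196 0.953 0.232
  outer loop
   vertex 2.9 3.4 2.3
   vertex 3.2 3.8 0.4
   vertex 0.7 3.9 2.1
  endloop
 endfacet
 facet normal 0.986 -0.092 0.136
  outer loop
   vertex 2.9 3.4 2.3
   vertex 2.5 0.6 3.3
   vertex 3.2 3.8 0.4
  endloop
 endfacet
 facet normal 0.038 0.510 0.860
  outer loop
   vertex 2.9 3.4 2.3
   vertex 0.7 3.9 2.1
   vertex 0.8 1.7 3.4
  endloop
 endfacet
 facet normal 0.245 0.295 0.924
  outer loop
   vertex 2.9 3.4 2.3
   vertex 0.8 1.7 3.4
   vertex 2.5 0.6 3.3
  endloop
 endfacet
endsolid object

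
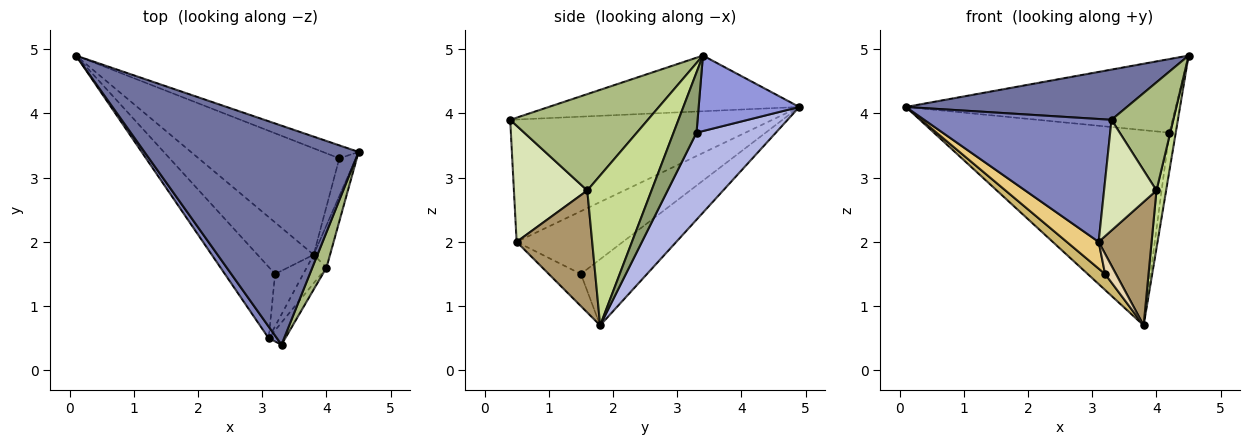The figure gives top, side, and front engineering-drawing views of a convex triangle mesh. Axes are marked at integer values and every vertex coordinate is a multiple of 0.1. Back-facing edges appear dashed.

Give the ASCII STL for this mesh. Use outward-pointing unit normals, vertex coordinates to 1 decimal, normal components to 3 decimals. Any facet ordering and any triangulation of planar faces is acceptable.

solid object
 facet normal -0.246 -0.217 0.945
  outer loop
   vertex 3.3 0.4 3.9
   vertex 4.5 3.4 4.9
   vertex 0.1 4.9 4.1
  endloop
 endfacet
 facet normal -0.813 -0.580 0.055
  outer loop
   vertex 3.1 0.5 2.0
   vertex 3.3 0.4 3.9
   vertex 0.1 4.9 4.1
  endloop
 endfacet
 facet normal 0.345 0.924 -0.163
  outer loop
   vertex 4.2 3.3 3.7
   vertex 0.1 4.9 4.1
   vertex 4.5 3.4 4.9
  endloop
 endfacet
 facet normal 0.284 0.842 -0.459
  outer loop
   vertex 4.2 3.3 3.7
   vertex 3.8 1.8 0.7
   vertex 0.1 4.9 4.1
  endloop
 endfacet
 facet normal 0.931 0.261 -0.255
  outer loop
   vertex 4.2 3.3 3.7
   vertex 4.5 3.4 4.9
   vertex 3.8 1.8 0.7
  endloop
 endfacet
 facet normal 0.904 -0.406 0.133
  outer loop
   vertex 4.0 1.6 2.8
   vertex 4.5 3.4 4.9
   vertex 3.3 0.4 3.9
  endloop
 endfacet
 facet normal 0.983 -0.147 -0.108
  outer loop
   vertex 4.0 1.6 2.8
   vertex 3.8 1.8 0.7
   vertex 4.5 3.4 4.9
  endloop
 endfacet
 facet normal 0.808 -0.577 -0.115
  outer loop
   vertex 4.0 1.6 2.8
   vertex 3.3 0.4 3.9
   vertex 3.1 0.5 2.0
  endloop
 endfacet
 facet normal 0.812 -0.569 -0.131
  outer loop
   vertex 4.0 1.6 2.8
   vertex 3.1 0.5 2.0
   vertex 3.8 1.8 0.7
  endloop
 endfacet
 facet normal -0.748 -0.197 -0.634
  outer loop
   vertex 3.2 1.5 1.5
   vertex 0.1 4.9 4.1
   vertex 3.8 1.8 0.7
  endloop
 endfacet
 facet normal -0.760 -0.228 -0.608
  outer loop
   vertex 3.2 1.5 1.5
   vertex 3.1 0.5 2.0
   vertex 0.1 4.9 4.1
  endloop
 endfacet
 facet normal -0.729 -0.247 -0.639
  outer loop
   vertex 3.2 1.5 1.5
   vertex 3.8 1.8 0.7
   vertex 3.1 0.5 2.0
  endloop
 endfacet
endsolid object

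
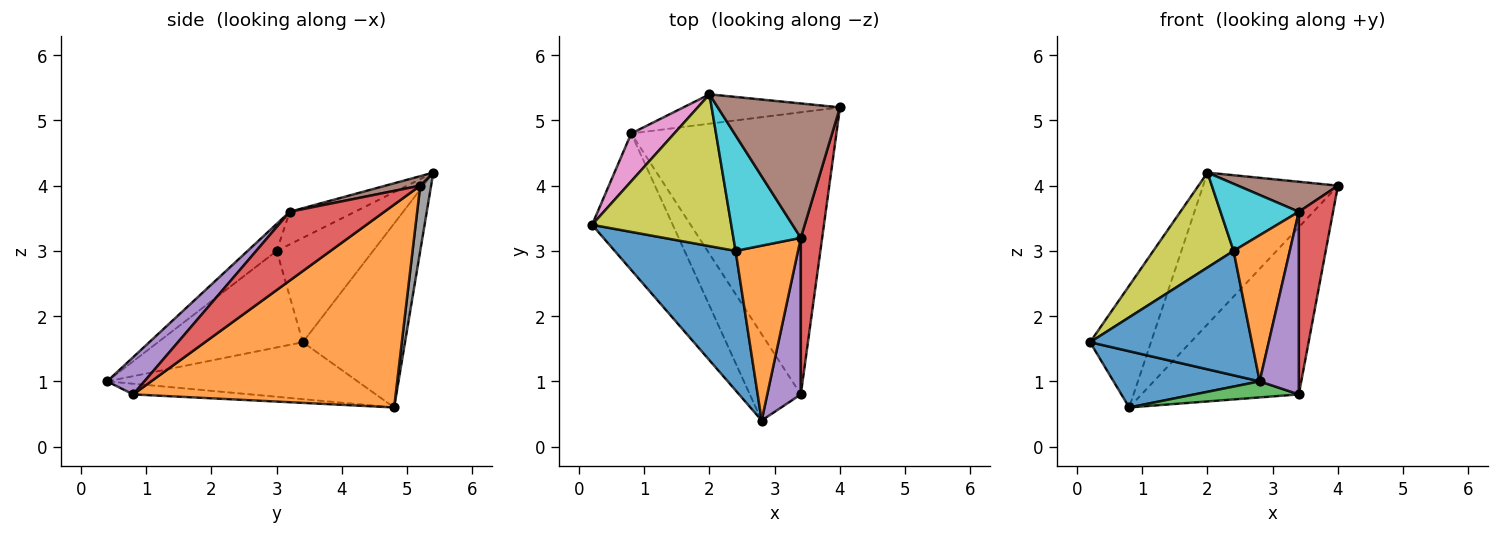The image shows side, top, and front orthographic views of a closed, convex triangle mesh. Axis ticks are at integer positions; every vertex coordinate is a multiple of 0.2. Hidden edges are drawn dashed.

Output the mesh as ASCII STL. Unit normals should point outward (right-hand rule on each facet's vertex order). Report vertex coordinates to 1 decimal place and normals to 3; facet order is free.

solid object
 facet normal -0.547 -0.319 -0.774
  outer loop
   vertex 0.8 4.8 0.6
   vertex 2.8 0.4 1.0
   vertex 0.2 3.4 1.6
  endloop
 endfacet
 facet normal 0.648 0.388 -0.655
  outer loop
   vertex 3.4 0.8 0.8
   vertex 0.8 4.8 0.6
   vertex 4.0 5.2 4.0
  endloop
 endfacet
 facet normal -0.202 -0.179 -0.963
  outer loop
   vertex 3.4 0.8 0.8
   vertex 2.8 0.4 1.0
   vertex 0.8 4.8 0.6
  endloop
 endfacet
 facet normal 0.903 -0.327 0.280
  outer loop
   vertex 3.4 0.8 0.8
   vertex 4.0 5.2 4.0
   vertex 3.4 3.2 3.6
  endloop
 endfacet
 facet normal 0.586 -0.615 0.527
  outer loop
   vertex 3.4 0.8 0.8
   vertex 3.4 3.2 3.6
   vertex 2.8 0.4 1.0
  endloop
 endfacet
 facet normal 0.076 -0.217 0.973
  outer loop
   vertex 2.0 5.4 4.2
   vertex 3.4 3.2 3.6
   vertex 4.0 5.2 4.0
  endloop
 endfacet
 facet normal -0.842 0.502 0.197
  outer loop
   vertex 2.0 5.4 4.2
   vertex 0.8 4.8 0.6
   vertex 0.2 3.4 1.6
  endloop
 endfacet
 facet normal 0.079 0.979 -0.189
  outer loop
   vertex 2.0 5.4 4.2
   vertex 4.0 5.2 4.0
   vertex 0.8 4.8 0.6
  endloop
 endfacet
 facet normal -0.537 -0.447 0.716
  outer loop
   vertex 2.4 3.0 3.0
   vertex 2.0 5.4 4.2
   vertex 0.2 3.4 1.6
  endloop
 endfacet
 facet normal -0.386 -0.463 0.798
  outer loop
   vertex 2.4 3.0 3.0
   vertex 3.4 3.2 3.6
   vertex 2.0 5.4 4.2
  endloop
 endfacet
 facet normal -0.512 -0.572 0.641
  outer loop
   vertex 2.4 3.0 3.0
   vertex 0.2 3.4 1.6
   vertex 2.8 0.4 1.0
  endloop
 endfacet
 facet normal -0.315 -0.609 0.728
  outer loop
   vertex 2.4 3.0 3.0
   vertex 2.8 0.4 1.0
   vertex 3.4 3.2 3.6
  endloop
 endfacet
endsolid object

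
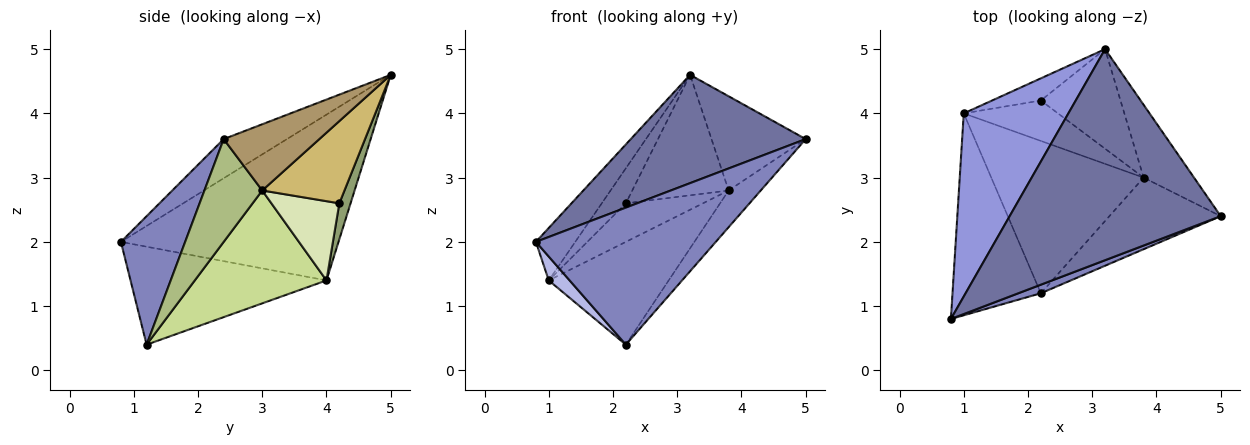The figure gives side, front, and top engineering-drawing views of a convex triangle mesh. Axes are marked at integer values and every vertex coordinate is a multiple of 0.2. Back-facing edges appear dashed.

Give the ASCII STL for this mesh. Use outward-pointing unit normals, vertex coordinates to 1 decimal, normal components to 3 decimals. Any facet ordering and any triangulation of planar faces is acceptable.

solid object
 facet normal -0.163 -0.450 0.878
  outer loop
   vertex 3.2 5.0 4.6
   vertex 0.8 0.8 2.0
   vertex 5.0 2.4 3.6
  endloop
 endfacet
 facet normal 0.336 -0.940 0.059
  outer loop
   vertex 2.2 1.2 0.4
   vertex 5.0 2.4 3.6
   vertex 0.8 0.8 2.0
  endloop
 endfacet
 facet normal -0.836 0.151 0.528
  outer loop
   vertex 1.0 4.0 1.4
   vertex 0.8 0.8 2.0
   vertex 3.2 5.0 4.6
  endloop
 endfacet
 facet normal -0.740 -0.079 -0.668
  outer loop
   vertex 1.0 4.0 1.4
   vertex 2.2 1.2 0.4
   vertex 0.8 0.8 2.0
  endloop
 endfacet
 facet normal 0.367 0.786 -0.498
  outer loop
   vertex 2.2 4.2 2.6
   vertex 1.0 4.0 1.4
   vertex 3.2 5.0 4.6
  endloop
 endfacet
 facet normal 0.635 0.353 -0.688
  outer loop
   vertex 3.8 3.0 2.8
   vertex 5.0 2.4 3.6
   vertex 2.2 1.2 0.4
  endloop
 endfacet
 facet normal 0.523 0.477 -0.706
  outer loop
   vertex 3.8 3.0 2.8
   vertex 2.2 1.2 0.4
   vertex 1.0 4.0 1.4
  endloop
 endfacet
 facet normal 0.520 0.590 -0.618
  outer loop
   vertex 3.8 3.0 2.8
   vertex 1.0 4.0 1.4
   vertex 2.2 4.2 2.6
  endloop
 endfacet
 facet normal 0.626 0.617 -0.477
  outer loop
   vertex 3.8 3.0 2.8
   vertex 3.2 5.0 4.6
   vertex 5.0 2.4 3.6
  endloop
 endfacet
 facet normal 0.550 0.644 -0.532
  outer loop
   vertex 3.8 3.0 2.8
   vertex 2.2 4.2 2.6
   vertex 3.2 5.0 4.6
  endloop
 endfacet
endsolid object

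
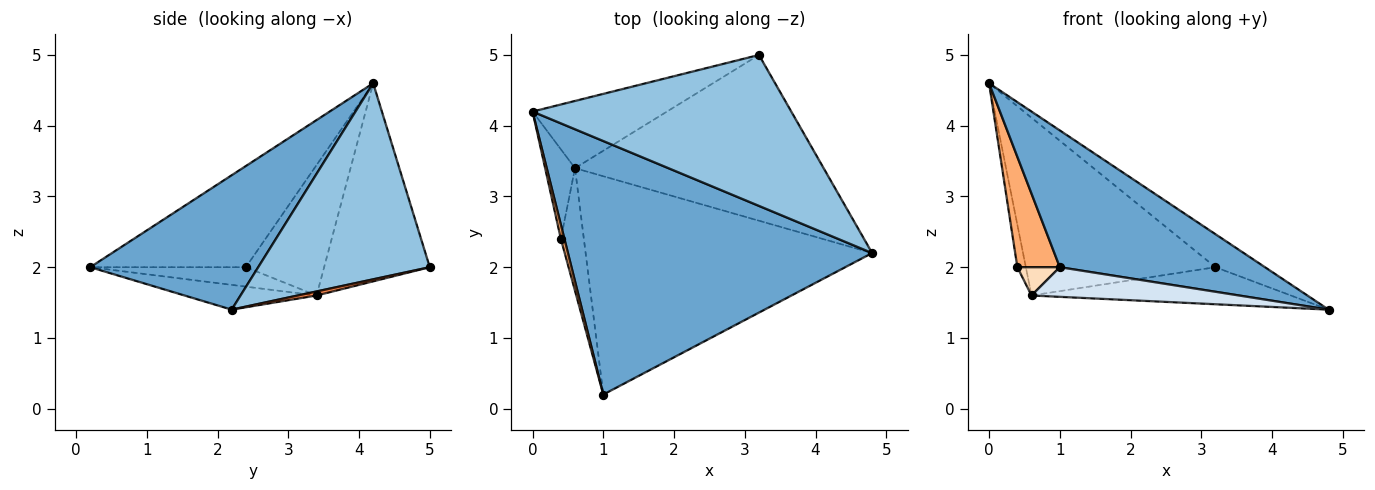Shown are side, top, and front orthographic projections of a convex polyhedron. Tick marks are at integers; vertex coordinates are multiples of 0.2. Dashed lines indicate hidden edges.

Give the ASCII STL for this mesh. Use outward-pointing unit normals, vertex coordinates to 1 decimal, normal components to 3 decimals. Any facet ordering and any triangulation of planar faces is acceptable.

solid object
 facet normal 0.362 -0.443 0.820
  outer loop
   vertex 1.0 0.2 2.0
   vertex 4.8 2.2 1.4
   vertex 0.0 4.2 4.6
  endloop
 endfacet
 facet normal 0.595 0.172 0.785
  outer loop
   vertex 3.2 5.0 2.0
   vertex 0.0 4.2 4.6
   vertex 4.8 2.2 1.4
  endloop
 endfacet
 facet normal -0.462 0.829 -0.314
  outer loop
   vertex 0.6 3.4 1.6
   vertex 0.0 4.2 4.6
   vertex 3.2 5.0 2.0
  endloop
 endfacet
 facet normal -0.085 -0.134 -0.987
  outer loop
   vertex 0.6 3.4 1.6
   vertex 4.8 2.2 1.4
   vertex 1.0 0.2 2.0
  endloop
 endfacet
 facet normal 0.016 0.218 -0.976
  outer loop
   vertex 0.6 3.4 1.6
   vertex 3.2 5.0 2.0
   vertex 4.8 2.2 1.4
  endloop
 endfacet
 facet normal -0.964 -0.263 0.034
  outer loop
   vertex 0.4 2.4 2.0
   vertex 1.0 0.2 2.0
   vertex 0.0 4.2 4.6
  endloop
 endfacet
 facet normal -0.969 0.105 -0.222
  outer loop
   vertex 0.4 2.4 2.0
   vertex 0.0 4.2 4.6
   vertex 0.6 3.4 1.6
  endloop
 endfacet
 facet normal -0.636 -0.173 -0.752
  outer loop
   vertex 0.4 2.4 2.0
   vertex 0.6 3.4 1.6
   vertex 1.0 0.2 2.0
  endloop
 endfacet
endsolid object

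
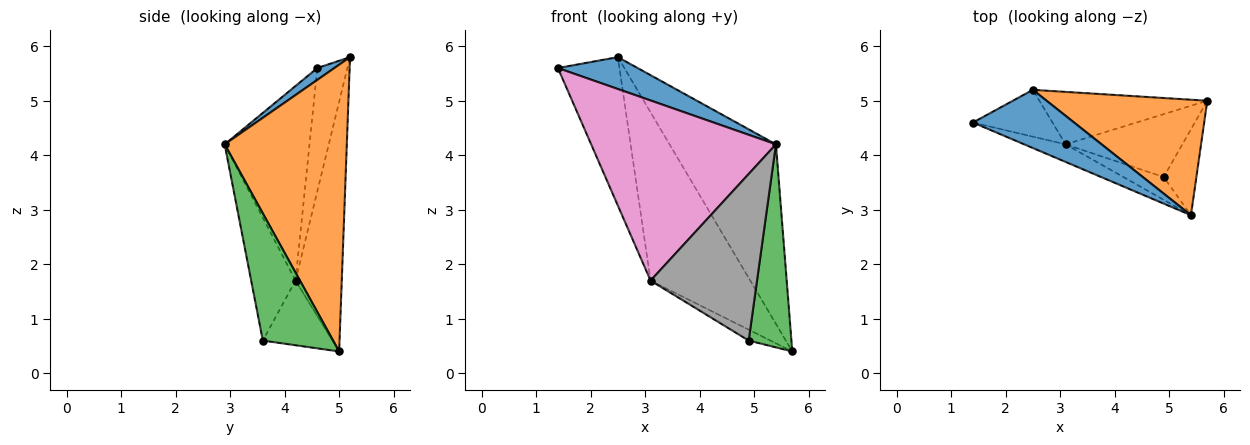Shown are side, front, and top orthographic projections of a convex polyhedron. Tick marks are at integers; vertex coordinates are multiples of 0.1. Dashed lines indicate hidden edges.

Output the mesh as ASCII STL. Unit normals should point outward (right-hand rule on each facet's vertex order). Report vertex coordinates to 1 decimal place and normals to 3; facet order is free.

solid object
 facet normal 0.102 -0.478 0.872
  outer loop
   vertex 2.5 5.2 5.8
   vertex 1.4 4.6 5.6
   vertex 5.4 2.9 4.2
  endloop
 endfacet
 facet normal 0.695 0.605 0.389
  outer loop
   vertex 2.5 5.2 5.8
   vertex 5.4 2.9 4.2
   vertex 5.7 5.0 0.4
  endloop
 endfacet
 facet normal 0.834 -0.508 -0.215
  outer loop
   vertex 4.9 3.6 0.6
   vertex 5.7 5.0 0.4
   vertex 5.4 2.9 4.2
  endloop
 endfacet
 facet normal -0.479 0.150 -0.865
  outer loop
   vertex 3.1 4.2 1.7
   vertex 5.7 5.0 0.4
   vertex 4.9 3.6 0.6
  endloop
 endfacet
 facet normal -0.422 0.865 -0.273
  outer loop
   vertex 3.1 4.2 1.7
   vertex 1.4 4.6 5.6
   vertex 2.5 5.2 5.8
  endloop
 endfacet
 facet normal -0.405 0.873 -0.272
  outer loop
   vertex 3.1 4.2 1.7
   vertex 2.5 5.2 5.8
   vertex 5.7 5.0 0.4
  endloop
 endfacet
 facet normal -0.416 -0.905 -0.088
  outer loop
   vertex 3.1 4.2 1.7
   vertex 5.4 2.9 4.2
   vertex 1.4 4.6 5.6
  endloop
 endfacet
 facet normal -0.382 -0.916 -0.125
  outer loop
   vertex 3.1 4.2 1.7
   vertex 4.9 3.6 0.6
   vertex 5.4 2.9 4.2
  endloop
 endfacet
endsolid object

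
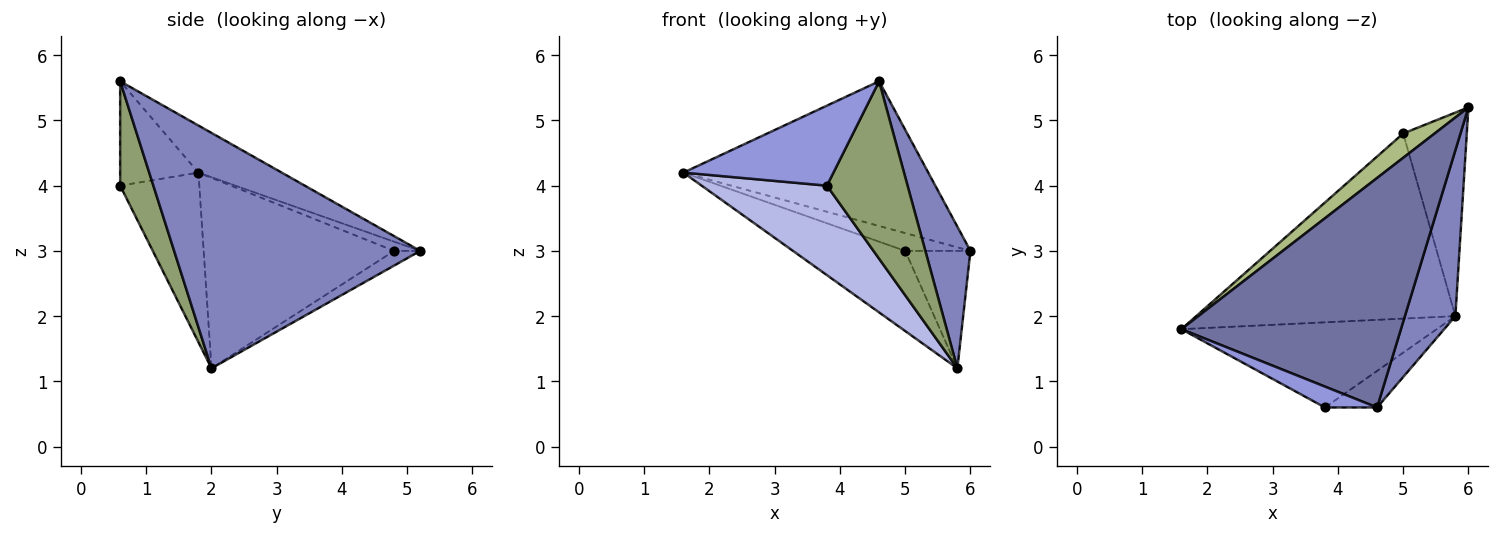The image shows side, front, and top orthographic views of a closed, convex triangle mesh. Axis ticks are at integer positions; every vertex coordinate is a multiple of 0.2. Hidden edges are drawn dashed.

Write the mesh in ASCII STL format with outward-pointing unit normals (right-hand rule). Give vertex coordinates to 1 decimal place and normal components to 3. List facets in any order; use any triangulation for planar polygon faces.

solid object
 facet normal -0.179 0.525 0.832
  outer loop
   vertex 4.6 0.6 5.6
   vertex 6.0 5.2 3.0
   vertex 1.6 1.8 4.2
  endloop
 endfacet
 facet normal 0.962 -0.176 0.206
  outer loop
   vertex 5.8 2.0 1.2
   vertex 6.0 5.2 3.0
   vertex 4.6 0.6 5.6
  endloop
 endfacet
 facet normal -0.451 -0.864 0.225
  outer loop
   vertex 3.8 0.6 4.0
   vertex 4.6 0.6 5.6
   vertex 1.6 1.8 4.2
  endloop
 endfacet
 facet normal -0.416 -0.659 -0.627
  outer loop
   vertex 3.8 0.6 4.0
   vertex 1.6 1.8 4.2
   vertex 5.8 2.0 1.2
  endloop
 endfacet
 facet normal 0.374 -0.908 -0.187
  outer loop
   vertex 3.8 0.6 4.0
   vertex 5.8 2.0 1.2
   vertex 4.6 0.6 5.6
  endloop
 endfacet
 facet normal -0.230 0.575 0.785
  outer loop
   vertex 5.0 4.8 3.0
   vertex 1.6 1.8 4.2
   vertex 6.0 5.2 3.0
  endloop
 endfacet
 facet normal -0.559 0.329 -0.761
  outer loop
   vertex 5.0 4.8 3.0
   vertex 5.8 2.0 1.2
   vertex 1.6 1.8 4.2
  endloop
 endfacet
 facet normal -0.196 0.490 -0.849
  outer loop
   vertex 5.0 4.8 3.0
   vertex 6.0 5.2 3.0
   vertex 5.8 2.0 1.2
  endloop
 endfacet
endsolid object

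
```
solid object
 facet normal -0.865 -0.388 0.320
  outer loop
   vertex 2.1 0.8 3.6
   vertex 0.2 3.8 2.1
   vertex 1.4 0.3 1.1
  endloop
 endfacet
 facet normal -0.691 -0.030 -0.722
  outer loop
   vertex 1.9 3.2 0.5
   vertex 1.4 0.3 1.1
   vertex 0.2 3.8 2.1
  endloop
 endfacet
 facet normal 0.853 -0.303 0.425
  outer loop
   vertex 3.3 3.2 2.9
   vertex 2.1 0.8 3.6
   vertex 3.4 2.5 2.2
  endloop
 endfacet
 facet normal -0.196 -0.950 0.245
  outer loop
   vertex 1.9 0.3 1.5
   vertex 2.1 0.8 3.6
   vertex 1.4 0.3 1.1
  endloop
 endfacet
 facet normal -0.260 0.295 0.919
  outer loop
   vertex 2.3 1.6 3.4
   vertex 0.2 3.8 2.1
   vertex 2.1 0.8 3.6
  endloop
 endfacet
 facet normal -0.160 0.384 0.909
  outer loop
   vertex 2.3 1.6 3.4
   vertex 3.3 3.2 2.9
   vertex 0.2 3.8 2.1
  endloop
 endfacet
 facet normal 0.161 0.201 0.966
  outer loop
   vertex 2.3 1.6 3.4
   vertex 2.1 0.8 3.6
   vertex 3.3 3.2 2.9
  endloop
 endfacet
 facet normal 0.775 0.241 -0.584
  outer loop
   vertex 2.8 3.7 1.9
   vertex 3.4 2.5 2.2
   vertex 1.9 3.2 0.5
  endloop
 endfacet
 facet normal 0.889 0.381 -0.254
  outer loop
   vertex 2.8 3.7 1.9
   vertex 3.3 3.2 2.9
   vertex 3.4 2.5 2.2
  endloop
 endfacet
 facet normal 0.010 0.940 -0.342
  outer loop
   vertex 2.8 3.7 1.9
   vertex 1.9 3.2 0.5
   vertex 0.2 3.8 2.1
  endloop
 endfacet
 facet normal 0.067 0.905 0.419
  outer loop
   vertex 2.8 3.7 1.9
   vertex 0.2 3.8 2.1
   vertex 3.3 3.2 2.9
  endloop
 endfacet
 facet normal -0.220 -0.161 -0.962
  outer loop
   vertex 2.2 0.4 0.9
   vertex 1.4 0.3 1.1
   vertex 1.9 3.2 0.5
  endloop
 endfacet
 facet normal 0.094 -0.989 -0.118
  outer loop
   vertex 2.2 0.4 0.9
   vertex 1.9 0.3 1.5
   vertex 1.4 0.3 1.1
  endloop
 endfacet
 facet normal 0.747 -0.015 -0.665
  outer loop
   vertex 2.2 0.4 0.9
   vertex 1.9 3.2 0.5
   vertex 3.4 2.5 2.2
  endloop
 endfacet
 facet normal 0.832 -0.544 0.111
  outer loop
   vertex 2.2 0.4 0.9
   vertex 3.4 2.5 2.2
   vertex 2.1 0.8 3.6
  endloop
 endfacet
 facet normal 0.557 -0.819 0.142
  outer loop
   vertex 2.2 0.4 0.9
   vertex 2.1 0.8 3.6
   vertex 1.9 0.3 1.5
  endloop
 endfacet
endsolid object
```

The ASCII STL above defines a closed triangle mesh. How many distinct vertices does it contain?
10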